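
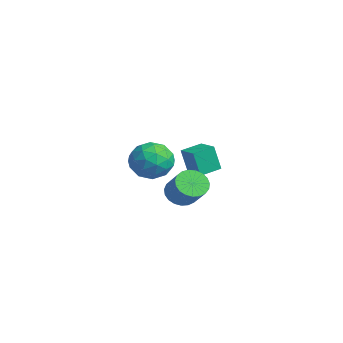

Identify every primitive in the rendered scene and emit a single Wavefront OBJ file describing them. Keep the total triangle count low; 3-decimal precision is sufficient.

v -3.62 1.141 -1.38
v -3.85 0.829 0.132
v -3.837 2.373 -1.158
v -4.067 2.061 0.353
v -2.373 1.319 -1.153
v -2.603 1.007 0.358
v -2.59 2.551 -0.932
v -2.82 2.239 0.58
v 2.433 -2.812 3.506
v 3.201 -2.354 2.756
v 2.879 -4.546 2.904
v 3.647 -4.088 2.154
v 3.853 -4.04 3.302
v 3.577 -2.969 3.674
v 2.503 -3.931 1.986
v 2.227 -2.86 2.358
v 3.244 -3.046 1.817
v 4.078 -3.113 2.63
v 2.002 -3.787 3.03
v 2.836 -3.854 3.843
v 2.778 -2.431 3.184
v 3.302 -4.469 2.476
v 3.423 -4.441 3.151
v 3.875 -4.172 2.71
v 2.999 -2.792 3.723
v 3.45 -2.523 3.282
v 3.834 -3.514 3.603
v 2.63 -4.377 2.378
v 3.081 -4.108 1.937
v 2.205 -2.728 2.95
v 2.657 -2.459 2.509
v 2.246 -3.386 2.057
v 3.254 -2.568 2.191
v 3.517 -3.587 1.837
v 2.844 -3.495 1.738
v 2.682 -2.865 1.957
v 3.745 -2.608 2.669
v 4.007 -3.627 2.315
v 4.128 -3.599 2.99
v 3.966 -2.969 3.208
v 3.77 -3.014 2.117
v 2.073 -3.273 3.345
v 2.335 -4.292 2.991
v 2.114 -3.931 2.452
v 1.952 -3.301 2.67
v 2.563 -3.313 3.823
v 2.826 -4.332 3.469
v 3.398 -4.035 3.703
v 3.236 -3.405 3.922
v 2.31 -3.886 3.543
v -1.303 -0.178 -1.635
v -0.698 -0.043 -2.302
v 0.527 0.053 -1.171
v -0.077 -0.082 -0.505
v -0.803 0.311 -2.218
v 0.422 0.407 -1.087
v -0.995 0.58 -2.034
v 0.231 0.676 -0.903
v -1.239 0.718 -1.78
v -0.014 0.814 -0.649
v -1.495 0.701 -1.502
v -0.27 0.797 -0.371
v -1.717 0.532 -1.246
v -0.492 0.629 -0.116
v -1.868 0.241 -1.058
v -0.643 0.337 0.072
v -1.921 -0.124 -0.97
v -0.696 -0.027 0.161
v -1.867 -0.497 -0.997
v -0.642 -0.401 0.134
v -1.715 -0.816 -1.134
v -0.49 -0.719 -0.003
v -1.492 -1.024 -1.358
v -0.267 -0.927 -0.227
v -1.237 -1.086 -1.63
v -0.011 -0.989 -0.499
v -0.992 -0.991 -1.903
v 0.233 -0.894 -0.772
v -0.801 -0.755 -2.129
v 0.424 -0.659 -0.998
v -0.697 -0.42 -2.27
v 0.528 -0.324 -1.14
f 2 4 1
f 5 2 1
f 1 4 3
f 3 5 1
f 2 8 4
f 6 2 5
f 6 8 2
f 4 8 3
f 7 5 3
f 3 8 7
f 7 6 5
f 8 6 7
f 9 46 25
f 46 20 49
f 25 49 14
f 46 49 25
f 9 25 21
f 25 14 26
f 21 26 10
f 25 26 21
f 9 21 30
f 21 10 31
f 30 31 16
f 21 31 30
f 9 30 42
f 30 16 45
f 42 45 19
f 30 45 42
f 9 42 46
f 42 19 50
f 46 50 20
f 42 50 46
f 10 26 37
f 26 14 40
f 37 40 18
f 26 40 37
f 14 49 27
f 49 20 48
f 27 48 13
f 49 48 27
f 20 50 47
f 50 19 43
f 47 43 11
f 50 43 47
f 19 45 44
f 45 16 32
f 44 32 15
f 45 32 44
f 16 31 36
f 31 10 33
f 36 33 17
f 31 33 36
f 12 38 24
f 38 18 39
f 24 39 13
f 38 39 24
f 12 24 22
f 24 13 23
f 22 23 11
f 24 23 22
f 12 22 29
f 22 11 28
f 29 28 15
f 22 28 29
f 12 29 34
f 29 15 35
f 34 35 17
f 29 35 34
f 12 34 38
f 34 17 41
f 38 41 18
f 34 41 38
f 13 39 27
f 39 18 40
f 27 40 14
f 39 40 27
f 11 23 47
f 23 13 48
f 47 48 20
f 23 48 47
f 15 28 44
f 28 11 43
f 44 43 19
f 28 43 44
f 17 35 36
f 35 15 32
f 36 32 16
f 35 32 36
f 18 41 37
f 41 17 33
f 37 33 10
f 41 33 37
f 52 51 55
f 52 55 53
f 53 55 56
f 53 56 54
f 55 51 57
f 55 57 56
f 56 57 58
f 56 58 54
f 57 51 59
f 57 59 58
f 58 59 60
f 58 60 54
f 59 51 61
f 59 61 60
f 60 61 62
f 60 62 54
f 61 51 63
f 61 63 62
f 62 63 64
f 62 64 54
f 63 51 65
f 63 65 64
f 64 65 66
f 64 66 54
f 65 51 67
f 65 67 66
f 66 67 68
f 66 68 54
f 67 51 69
f 67 69 68
f 68 69 70
f 68 70 54
f 69 51 71
f 69 71 70
f 70 71 72
f 70 72 54
f 71 51 73
f 71 73 72
f 72 73 74
f 72 74 54
f 73 51 75
f 73 75 74
f 74 75 76
f 74 76 54
f 75 51 77
f 75 77 76
f 76 77 78
f 76 78 54
f 77 51 79
f 77 79 78
f 78 79 80
f 78 80 54
f 79 51 81
f 79 81 80
f 80 81 82
f 80 82 54
f 81 51 52
f 81 52 82
f 82 52 53
f 82 53 54



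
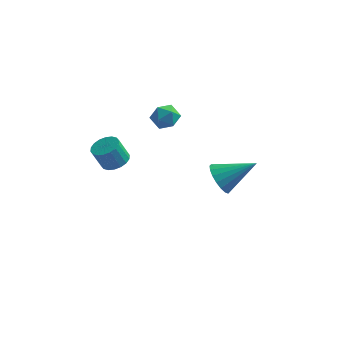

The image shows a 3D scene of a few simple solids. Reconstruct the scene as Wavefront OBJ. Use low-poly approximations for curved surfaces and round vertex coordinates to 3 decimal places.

v -0.997 1.809 0.196
v -0.701 2.242 -0.321
v 0.041 1.798 0.781
v 0.337 2.231 0.264
v -0.177 2.498 0.718
v -0.819 2.505 0.357
v 0.159 1.535 0.103
v -0.483 1.542 -0.258
v 0.013 2.073 -0.378
v -0.195 2.668 0.002
v -0.465 1.372 0.458
v -0.673 1.967 0.838
v 2.04 2.63 -4.079
v 2.43 2.892 -4.834
v 3.62 3.15 -3.081
v 2.245 3.22 -4.712
v 2.019 3.431 -4.465
v 1.798 3.484 -4.141
v 1.624 3.367 -3.805
v 1.532 3.104 -3.523
v 1.541 2.748 -3.351
v 1.649 2.367 -3.323
v 1.834 2.039 -3.445
v 2.06 1.828 -3.693
v 2.282 1.775 -4.017
v 2.456 1.892 -4.353
v 2.547 2.155 -4.635
v 2.538 2.511 -4.807
v -1.202 -2.999 0.924
v -0.812 -3.527 0.993
v -1.208 -3.689 1.985
v -1.598 -3.161 1.916
v -0.645 -3.308 1.096
v -1.041 -3.471 2.088
v -0.588 -3.028 1.165
v -0.984 -3.191 2.156
v -0.653 -2.743 1.186
v -1.049 -2.905 2.177
v -0.826 -2.508 1.155
v -1.222 -2.67 2.147
v -1.074 -2.37 1.079
v -1.47 -2.533 2.07
v -1.347 -2.357 0.972
v -1.744 -2.519 1.963
v -1.592 -2.471 0.855
v -1.988 -2.633 1.847
v -1.759 -2.689 0.752
v -2.155 -2.852 1.744
v -1.816 -2.969 0.684
v -2.212 -3.132 1.675
v -1.751 -3.255 0.663
v -2.147 -3.417 1.654
v -1.578 -3.49 0.693
v -1.974 -3.652 1.685
v -1.33 -3.627 0.77
v -1.726 -3.79 1.761
v -1.056 -3.641 0.877
v -1.453 -3.803 1.868
f 1 12 6
f 1 6 2
f 1 2 8
f 1 8 11
f 1 11 12
f 2 6 10
f 6 12 5
f 12 11 3
f 11 8 7
f 8 2 9
f 4 10 5
f 4 5 3
f 4 3 7
f 4 7 9
f 4 9 10
f 5 10 6
f 3 5 12
f 7 3 11
f 9 7 8
f 10 9 2
f 14 13 16
f 14 16 15
f 16 13 17
f 16 17 15
f 17 13 18
f 17 18 15
f 18 13 19
f 18 19 15
f 19 13 20
f 19 20 15
f 20 13 21
f 20 21 15
f 21 13 22
f 21 22 15
f 22 13 23
f 22 23 15
f 23 13 24
f 23 24 15
f 24 13 25
f 24 25 15
f 25 13 26
f 25 26 15
f 26 13 27
f 26 27 15
f 27 13 28
f 27 28 15
f 28 13 14
f 28 14 15
f 30 29 33
f 30 33 31
f 31 33 34
f 31 34 32
f 33 29 35
f 33 35 34
f 34 35 36
f 34 36 32
f 35 29 37
f 35 37 36
f 36 37 38
f 36 38 32
f 37 29 39
f 37 39 38
f 38 39 40
f 38 40 32
f 39 29 41
f 39 41 40
f 40 41 42
f 40 42 32
f 41 29 43
f 41 43 42
f 42 43 44
f 42 44 32
f 43 29 45
f 43 45 44
f 44 45 46
f 44 46 32
f 45 29 47
f 45 47 46
f 46 47 48
f 46 48 32
f 47 29 49
f 47 49 48
f 48 49 50
f 48 50 32
f 49 29 51
f 49 51 50
f 50 51 52
f 50 52 32
f 51 29 53
f 51 53 52
f 52 53 54
f 52 54 32
f 53 29 55
f 53 55 54
f 54 55 56
f 54 56 32
f 55 29 57
f 55 57 56
f 56 57 58
f 56 58 32
f 57 29 30
f 57 30 58
f 58 30 31
f 58 31 32



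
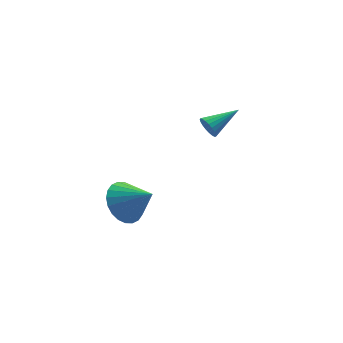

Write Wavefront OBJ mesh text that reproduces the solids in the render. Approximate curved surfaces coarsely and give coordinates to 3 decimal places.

v 2.347 0.142 0.525
v 2.551 -0.101 0.075
v 3.813 0.498 0.995
v 2.521 0.114 0.004
v 2.462 0.334 0.022
v 2.382 0.521 0.128
v 2.297 0.642 0.302
v 2.22 0.677 0.515
v 2.165 0.619 0.729
v 2.142 0.478 0.908
v 2.154 0.28 1.021
v 2.2 0.057 1.048
v 2.271 -0.151 0.984
v 2.355 -0.308 0.841
v 2.438 -0.388 0.643
v 2.505 -0.376 0.425
v 2.545 -0.274 0.224
v -2.052 -2.529 -0.807
v -1.504 -1.707 -0.599
v -1.188 -3.351 0.167
v -1.787 -1.681 -0.327
v -2.111 -1.785 -0.127
v -2.425 -2.002 -0.031
v -2.683 -2.299 -0.053
v -2.845 -2.631 -0.19
v -2.886 -2.948 -0.421
v -2.8 -3.201 -0.71
v -2.6 -3.352 -1.015
v -2.317 -3.377 -1.287
v -1.994 -3.273 -1.487
v -1.679 -3.057 -1.583
v -1.421 -2.759 -1.561
v -1.259 -2.427 -1.424
v -1.218 -2.11 -1.194
v -1.304 -1.857 -0.904
f 2 1 4
f 2 4 3
f 4 1 5
f 4 5 3
f 5 1 6
f 5 6 3
f 6 1 7
f 6 7 3
f 7 1 8
f 7 8 3
f 8 1 9
f 8 9 3
f 9 1 10
f 9 10 3
f 10 1 11
f 10 11 3
f 11 1 12
f 11 12 3
f 12 1 13
f 12 13 3
f 13 1 14
f 13 14 3
f 14 1 15
f 14 15 3
f 15 1 16
f 15 16 3
f 16 1 17
f 16 17 3
f 17 1 2
f 17 2 3
f 19 18 21
f 19 21 20
f 21 18 22
f 21 22 20
f 22 18 23
f 22 23 20
f 23 18 24
f 23 24 20
f 24 18 25
f 24 25 20
f 25 18 26
f 25 26 20
f 26 18 27
f 26 27 20
f 27 18 28
f 27 28 20
f 28 18 29
f 28 29 20
f 29 18 30
f 29 30 20
f 30 18 31
f 30 31 20
f 31 18 32
f 31 32 20
f 32 18 33
f 32 33 20
f 33 18 34
f 33 34 20
f 34 18 35
f 34 35 20
f 35 18 19
f 35 19 20



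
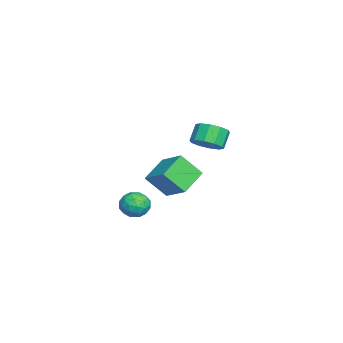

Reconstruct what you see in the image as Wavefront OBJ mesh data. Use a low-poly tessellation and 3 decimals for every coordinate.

v 0.121 -1.605 -2.223
v 0.209 -2.617 -1.079
v -1.095 -0.91 -1.515
v -1.007 -1.922 -0.371
v 1.147 -0.618 -1.429
v 1.235 -1.63 -0.285
v -0.069 0.077 -0.721
v 0.019 -0.935 0.423
v 2.633 -2.059 -1.377
v 3.4 -2.212 -1.478
v 2.36 -3.288 -1.582
v 3.127 -3.441 -1.683
v 2.855 -3.247 -0.969
v 3.023 -2.487 -0.842
v 2.737 -3.013 -2.218
v 2.905 -2.253 -2.091
v 3.464 -2.801 -1.998
v 3.537 -2.946 -1.226
v 2.223 -2.554 -1.834
v 2.296 -2.699 -1.062
v 3.04 -2.027 -1.409
v 2.72 -3.473 -1.651
v 2.56 -3.359 -1.231
v 3.011 -3.449 -1.291
v 2.819 -2.189 -1.036
v 3.27 -2.279 -1.095
v 2.95 -2.888 -0.796
v 2.49 -3.221 -1.965
v 2.941 -3.311 -2.024
v 2.749 -2.051 -1.769
v 3.2 -2.141 -1.829
v 2.81 -2.612 -2.264
v 3.529 -2.464 -1.774
v 3.368 -3.186 -1.895
v 3.139 -2.934 -2.209
v 3.238 -2.488 -2.135
v 3.572 -2.549 -1.321
v 3.411 -3.272 -1.442
v 3.251 -3.158 -1.022
v 3.35 -2.711 -0.947
v 3.609 -2.896 -1.626
v 2.349 -2.228 -1.618
v 2.188 -2.951 -1.739
v 2.41 -2.789 -2.113
v 2.509 -2.342 -2.038
v 2.392 -2.314 -1.165
v 2.231 -3.036 -1.286
v 2.522 -3.012 -0.925
v 2.621 -2.566 -0.851
v 2.151 -2.604 -1.434
v -2.958 0.013 -0.124
v -2.308 0.455 0.249
v -2.952 0.689 1.097
v -3.602 0.247 0.724
v -2.587 0.797 -0.057
v -3.231 1.031 0.79
v -3.007 0.84 -0.389
v -3.652 1.074 0.458
v -3.409 0.567 -0.62
v -4.054 0.801 0.227
v -3.638 0.082 -0.661
v -4.283 0.316 0.186
v -3.608 -0.429 -0.497
v -4.252 -0.195 0.351
v -3.329 -0.771 -0.19
v -3.973 -0.537 0.657
v -2.908 -0.814 0.142
v -3.553 -0.58 0.989
v -2.506 -0.541 0.373
v -3.151 -0.307 1.22
v -2.277 -0.056 0.414
v -2.922 0.178 1.261
f 2 4 1
f 5 2 1
f 1 4 3
f 3 5 1
f 2 8 4
f 6 2 5
f 6 8 2
f 4 8 3
f 7 5 3
f 3 8 7
f 7 6 5
f 8 6 7
f 9 46 25
f 46 20 49
f 25 49 14
f 46 49 25
f 9 25 21
f 25 14 26
f 21 26 10
f 25 26 21
f 9 21 30
f 21 10 31
f 30 31 16
f 21 31 30
f 9 30 42
f 30 16 45
f 42 45 19
f 30 45 42
f 9 42 46
f 42 19 50
f 46 50 20
f 42 50 46
f 10 26 37
f 26 14 40
f 37 40 18
f 26 40 37
f 14 49 27
f 49 20 48
f 27 48 13
f 49 48 27
f 20 50 47
f 50 19 43
f 47 43 11
f 50 43 47
f 19 45 44
f 45 16 32
f 44 32 15
f 45 32 44
f 16 31 36
f 31 10 33
f 36 33 17
f 31 33 36
f 12 38 24
f 38 18 39
f 24 39 13
f 38 39 24
f 12 24 22
f 24 13 23
f 22 23 11
f 24 23 22
f 12 22 29
f 22 11 28
f 29 28 15
f 22 28 29
f 12 29 34
f 29 15 35
f 34 35 17
f 29 35 34
f 12 34 38
f 34 17 41
f 38 41 18
f 34 41 38
f 13 39 27
f 39 18 40
f 27 40 14
f 39 40 27
f 11 23 47
f 23 13 48
f 47 48 20
f 23 48 47
f 15 28 44
f 28 11 43
f 44 43 19
f 28 43 44
f 17 35 36
f 35 15 32
f 36 32 16
f 35 32 36
f 18 41 37
f 41 17 33
f 37 33 10
f 41 33 37
f 52 51 55
f 52 55 53
f 53 55 56
f 53 56 54
f 55 51 57
f 55 57 56
f 56 57 58
f 56 58 54
f 57 51 59
f 57 59 58
f 58 59 60
f 58 60 54
f 59 51 61
f 59 61 60
f 60 61 62
f 60 62 54
f 61 51 63
f 61 63 62
f 62 63 64
f 62 64 54
f 63 51 65
f 63 65 64
f 64 65 66
f 64 66 54
f 65 51 67
f 65 67 66
f 66 67 68
f 66 68 54
f 67 51 69
f 67 69 68
f 68 69 70
f 68 70 54
f 69 51 71
f 69 71 70
f 70 71 72
f 70 72 54
f 71 51 52
f 71 52 72
f 72 52 53
f 72 53 54



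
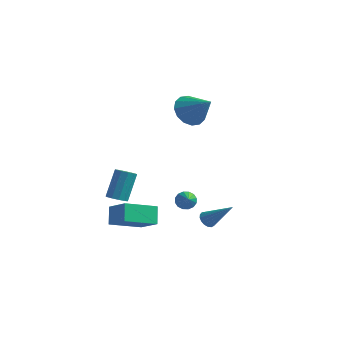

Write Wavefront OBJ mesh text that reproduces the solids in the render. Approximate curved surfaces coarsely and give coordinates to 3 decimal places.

v 2.508 -0.054 -4.305
v 2.88 -0.006 -4.707
v 3.952 0.054 -2.955
v 2.812 0.243 -4.654
v 2.674 0.424 -4.521
v 2.498 0.495 -4.338
v 2.325 0.441 -4.148
v 2.193 0.273 -3.994
v 2.133 0.03 -3.911
v 2.159 -0.232 -3.918
v 2.265 -0.453 -4.014
v 2.427 -0.582 -4.176
v 2.607 -0.591 -4.368
v 2.764 -0.477 -4.546
v 2.863 -0.265 -4.668
v -0.192 -4.073 -3.009
v -0.562 -3.388 -2.149
v -1.421 -3.623 -3.895
v -1.791 -2.939 -3.034
v 0.891 -2.561 -3.746
v 0.521 -1.877 -2.885
v -0.338 -2.112 -4.631
v -0.708 -1.427 -3.771
v -0.635 3.771 1.337
v 0.034 3.637 0.5
v 0.815 3.469 2.543
v 0.053 4.184 0.614
v -0.112 4.62 0.922
v -0.417 4.829 1.341
v -0.781 4.755 1.759
v -1.105 4.416 2.064
v -1.304 3.905 2.174
v -1.323 3.359 2.06
v -1.157 2.922 1.752
v -0.852 2.713 1.333
v -0.488 2.788 0.915
v -0.164 3.126 0.61
v 2.947 -3.235 -0.946
v 3.213 -3.438 -1.408
v 3.553 -4.065 -0.234
v 3.388 -3.223 -1.307
v 3.445 -3.012 -1.109
v 3.369 -2.86 -0.868
v 3.18 -2.809 -0.647
v 2.928 -2.872 -0.507
v 2.682 -3.032 -0.484
v 2.506 -3.247 -0.585
v 2.449 -3.458 -0.783
v 2.525 -3.61 -1.024
v 2.714 -3.661 -1.245
v 2.966 -3.598 -1.385
v -2.603 -0.821 -3.815
v -2.248 -0.392 -4.087
v -2.242 0.611 -2.497
v -2.597 0.181 -2.225
v -2.614 -0.297 -4.146
v -2.609 0.706 -2.555
v -2.977 -0.402 -4.078
v -2.971 0.6 -2.487
v -3.196 -0.667 -3.91
v -3.19 0.335 -2.319
v -3.189 -0.991 -3.706
v -3.183 0.011 -2.115
v -2.958 -1.251 -3.543
v -2.952 -0.248 -1.953
v -2.591 -1.346 -3.485
v -2.586 -0.343 -1.894
v -2.229 -1.24 -3.553
v -2.223 -0.238 -1.962
v -2.01 -0.975 -3.721
v -2.004 0.027 -2.13
v -2.017 -0.651 -3.925
v -2.011 0.351 -2.334
f 2 1 4
f 2 4 3
f 4 1 5
f 4 5 3
f 5 1 6
f 5 6 3
f 6 1 7
f 6 7 3
f 7 1 8
f 7 8 3
f 8 1 9
f 8 9 3
f 9 1 10
f 9 10 3
f 10 1 11
f 10 11 3
f 11 1 12
f 11 12 3
f 12 1 13
f 12 13 3
f 13 1 14
f 13 14 3
f 14 1 15
f 14 15 3
f 15 1 2
f 15 2 3
f 17 19 16
f 20 17 16
f 16 19 18
f 18 20 16
f 17 23 19
f 21 17 20
f 21 23 17
f 19 23 18
f 22 20 18
f 18 23 22
f 22 21 20
f 23 21 22
f 25 24 27
f 25 27 26
f 27 24 28
f 27 28 26
f 28 24 29
f 28 29 26
f 29 24 30
f 29 30 26
f 30 24 31
f 30 31 26
f 31 24 32
f 31 32 26
f 32 24 33
f 32 33 26
f 33 24 34
f 33 34 26
f 34 24 35
f 34 35 26
f 35 24 36
f 35 36 26
f 36 24 37
f 36 37 26
f 37 24 25
f 37 25 26
f 39 38 41
f 39 41 40
f 41 38 42
f 41 42 40
f 42 38 43
f 42 43 40
f 43 38 44
f 43 44 40
f 44 38 45
f 44 45 40
f 45 38 46
f 45 46 40
f 46 38 47
f 46 47 40
f 47 38 48
f 47 48 40
f 48 38 49
f 48 49 40
f 49 38 50
f 49 50 40
f 50 38 51
f 50 51 40
f 51 38 39
f 51 39 40
f 53 52 56
f 53 56 54
f 54 56 57
f 54 57 55
f 56 52 58
f 56 58 57
f 57 58 59
f 57 59 55
f 58 52 60
f 58 60 59
f 59 60 61
f 59 61 55
f 60 52 62
f 60 62 61
f 61 62 63
f 61 63 55
f 62 52 64
f 62 64 63
f 63 64 65
f 63 65 55
f 64 52 66
f 64 66 65
f 65 66 67
f 65 67 55
f 66 52 68
f 66 68 67
f 67 68 69
f 67 69 55
f 68 52 70
f 68 70 69
f 69 70 71
f 69 71 55
f 70 52 72
f 70 72 71
f 71 72 73
f 71 73 55
f 72 52 53
f 72 53 73
f 73 53 54
f 73 54 55



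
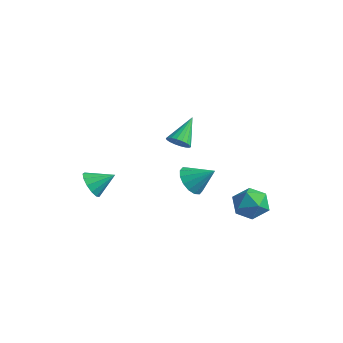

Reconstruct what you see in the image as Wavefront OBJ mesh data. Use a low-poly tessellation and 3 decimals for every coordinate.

v 1.486 3.141 -2.949
v 2.618 3.212 -2.899
v 1.622 1.948 -4.341
v 2.754 2.019 -4.291
v 2.18 1.515 -3.451
v 2.095 2.252 -2.591
v 2.145 2.908 -4.649
v 2.06 3.645 -3.789
v 3.025 3.068 -3.95
v 3.047 2.207 -3.21
v 1.193 2.953 -4.03
v 1.215 2.092 -3.29
v -2.713 -4.476 -1.08
v -2.322 -5.137 -0.629
v -1.907 -3.524 -0.38
v -2.047 -5.066 -1.042
v -1.983 -4.808 -1.467
v -2.151 -4.445 -1.769
v -2.497 -4.091 -1.852
v -2.912 -3.86 -1.69
v -3.263 -3.825 -1.334
v -3.439 -3.996 -0.897
v -3.385 -4.32 -0.518
v -3.117 -4.694 -0.317
v -2.721 -4.998 -0.359
v -1.734 1.959 -3.322
v -1.277 2.377 -4.133
v -0.626 2.661 -2.338
v -1.637 2.732 -3.981
v -2.023 2.88 -3.653
v -2.332 2.781 -3.236
v -2.48 2.462 -2.842
v -2.428 2.009 -2.577
v -2.19 1.542 -2.512
v -1.831 1.187 -2.664
v -1.445 1.039 -2.992
v -1.136 1.137 -3.409
v -0.988 1.456 -3.803
v -1.04 1.91 -4.068
v 1.449 -2.227 3.001
v 1.797 -1.796 2.59
v 1.091 -0.853 4.139
v 1.51 -1.78 2.48
v 1.212 -1.852 2.473
v 0.96 -1.998 2.571
v 0.806 -2.19 2.754
v 0.778 -2.389 2.986
v 0.884 -2.557 3.221
v 1.101 -2.658 3.413
v 1.387 -2.675 3.523
v 1.686 -2.603 3.529
v 1.937 -2.456 3.431
v 2.092 -2.265 3.248
v 2.119 -2.065 3.016
v 2.014 -1.898 2.781
f 1 12 6
f 1 6 2
f 1 2 8
f 1 8 11
f 1 11 12
f 2 6 10
f 6 12 5
f 12 11 3
f 11 8 7
f 8 2 9
f 4 10 5
f 4 5 3
f 4 3 7
f 4 7 9
f 4 9 10
f 5 10 6
f 3 5 12
f 7 3 11
f 9 7 8
f 10 9 2
f 14 13 16
f 14 16 15
f 16 13 17
f 16 17 15
f 17 13 18
f 17 18 15
f 18 13 19
f 18 19 15
f 19 13 20
f 19 20 15
f 20 13 21
f 20 21 15
f 21 13 22
f 21 22 15
f 22 13 23
f 22 23 15
f 23 13 24
f 23 24 15
f 24 13 25
f 24 25 15
f 25 13 14
f 25 14 15
f 27 26 29
f 27 29 28
f 29 26 30
f 29 30 28
f 30 26 31
f 30 31 28
f 31 26 32
f 31 32 28
f 32 26 33
f 32 33 28
f 33 26 34
f 33 34 28
f 34 26 35
f 34 35 28
f 35 26 36
f 35 36 28
f 36 26 37
f 36 37 28
f 37 26 38
f 37 38 28
f 38 26 39
f 38 39 28
f 39 26 27
f 39 27 28
f 41 40 43
f 41 43 42
f 43 40 44
f 43 44 42
f 44 40 45
f 44 45 42
f 45 40 46
f 45 46 42
f 46 40 47
f 46 47 42
f 47 40 48
f 47 48 42
f 48 40 49
f 48 49 42
f 49 40 50
f 49 50 42
f 50 40 51
f 50 51 42
f 51 40 52
f 51 52 42
f 52 40 53
f 52 53 42
f 53 40 54
f 53 54 42
f 54 40 55
f 54 55 42
f 55 40 41
f 55 41 42



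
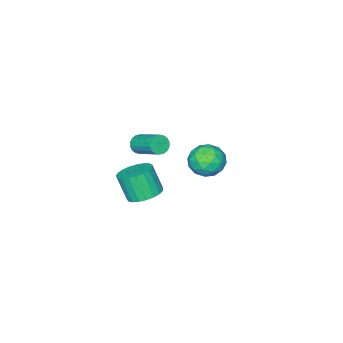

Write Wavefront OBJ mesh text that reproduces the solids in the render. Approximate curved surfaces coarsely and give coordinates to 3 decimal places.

v 0.873 0.571 0.013
v 1.535 0.459 0.124
v 1.668 2.236 1.138
v 1.007 2.349 1.027
v 1.535 0.609 -0.139
v 1.668 2.386 0.875
v 1.405 0.751 -0.371
v 1.538 2.528 0.642
v 1.169 0.858 -0.528
v 1.302 2.635 0.485
v 0.875 0.908 -0.577
v 1.008 2.685 0.436
v 0.58 0.892 -0.51
v 0.713 2.669 0.504
v 0.344 0.812 -0.339
v 0.477 2.589 0.675
v 0.212 0.684 -0.098
v 0.345 2.461 0.916
v 0.212 0.534 0.165
v 0.345 2.311 1.179
v 0.342 0.392 0.398
v 0.475 2.169 1.411
v 0.578 0.285 0.555
v 0.711 2.062 1.568
v 0.872 0.235 0.604
v 1.005 2.012 1.617
v 1.167 0.251 0.536
v 1.3 2.028 1.55
v 1.403 0.331 0.365
v 1.536 2.108 1.379
v -4.877 1.946 -3.349
v -3.946 2.552 -3.927
v -3.774 0.248 -3.353
v -2.843 0.854 -3.931
v -3.126 1.129 -2.743
v -3.808 2.178 -2.741
v -3.912 0.622 -4.539
v -4.594 1.671 -4.537
v -3.35 1.733 -4.662
v -2.865 2.046 -3.553
v -4.855 0.754 -3.727
v -4.37 1.067 -2.618
v -4.508 2.398 -3.638
v -3.212 0.402 -3.642
v -3.378 0.564 -2.944
v -2.831 0.919 -3.284
v -4.427 2.178 -2.941
v -3.88 2.534 -3.28
v -3.398 1.698 -2.584
v -3.84 0.266 -4
v -3.293 0.622 -4.339
v -4.889 1.881 -3.996
v -4.342 2.236 -4.336
v -4.322 1.102 -4.696
v -3.611 2.273 -4.41
v -2.963 1.275 -4.412
v -3.591 1.139 -4.769
v -3.992 1.755 -4.768
v -3.326 2.457 -3.757
v -2.677 1.459 -3.759
v -2.844 1.62 -3.061
v -3.244 2.237 -3.06
v -2.975 1.976 -4.19
v -5.043 1.341 -3.521
v -4.394 0.343 -3.523
v -4.476 0.563 -4.22
v -4.876 1.18 -4.219
v -4.757 1.525 -2.868
v -4.109 0.527 -2.87
v -3.728 1.045 -2.512
v -4.129 1.661 -2.511
v -4.745 0.824 -3.09
v 3.495 3.701 -1.146
v 4.131 4.499 -0.79
v 4.201 3.717 0.841
v 3.565 2.919 0.486
v 3.721 4.657 -0.697
v 3.791 3.875 0.934
v 3.272 4.65 -0.681
v 3.342 3.868 0.95
v 2.862 4.479 -0.745
v 2.932 3.697 0.886
v 2.561 4.173 -0.879
v 2.631 3.392 0.752
v 2.422 3.786 -1.059
v 2.492 3.004 0.572
v 2.468 3.384 -1.253
v 2.538 2.602 0.378
v 2.692 3.037 -1.429
v 2.762 2.255 0.202
v 3.055 2.804 -1.556
v 3.125 2.023 0.075
v 3.493 2.727 -1.612
v 3.563 1.945 0.019
v 3.933 2.818 -1.587
v 4.002 2.036 0.044
v 4.296 3.061 -1.486
v 4.366 2.28 0.145
v 4.521 3.416 -1.326
v 4.591 2.634 0.305
v 4.568 3.819 -1.135
v 4.638 3.037 0.496
v 4.43 4.202 -0.945
v 4.5 3.42 0.686
f 2 1 5
f 2 5 3
f 3 5 6
f 3 6 4
f 5 1 7
f 5 7 6
f 6 7 8
f 6 8 4
f 7 1 9
f 7 9 8
f 8 9 10
f 8 10 4
f 9 1 11
f 9 11 10
f 10 11 12
f 10 12 4
f 11 1 13
f 11 13 12
f 12 13 14
f 12 14 4
f 13 1 15
f 13 15 14
f 14 15 16
f 14 16 4
f 15 1 17
f 15 17 16
f 16 17 18
f 16 18 4
f 17 1 19
f 17 19 18
f 18 19 20
f 18 20 4
f 19 1 21
f 19 21 20
f 20 21 22
f 20 22 4
f 21 1 23
f 21 23 22
f 22 23 24
f 22 24 4
f 23 1 25
f 23 25 24
f 24 25 26
f 24 26 4
f 25 1 27
f 25 27 26
f 26 27 28
f 26 28 4
f 27 1 29
f 27 29 28
f 28 29 30
f 28 30 4
f 29 1 2
f 29 2 30
f 30 2 3
f 30 3 4
f 31 68 47
f 68 42 71
f 47 71 36
f 68 71 47
f 31 47 43
f 47 36 48
f 43 48 32
f 47 48 43
f 31 43 52
f 43 32 53
f 52 53 38
f 43 53 52
f 31 52 64
f 52 38 67
f 64 67 41
f 52 67 64
f 31 64 68
f 64 41 72
f 68 72 42
f 64 72 68
f 32 48 59
f 48 36 62
f 59 62 40
f 48 62 59
f 36 71 49
f 71 42 70
f 49 70 35
f 71 70 49
f 42 72 69
f 72 41 65
f 69 65 33
f 72 65 69
f 41 67 66
f 67 38 54
f 66 54 37
f 67 54 66
f 38 53 58
f 53 32 55
f 58 55 39
f 53 55 58
f 34 60 46
f 60 40 61
f 46 61 35
f 60 61 46
f 34 46 44
f 46 35 45
f 44 45 33
f 46 45 44
f 34 44 51
f 44 33 50
f 51 50 37
f 44 50 51
f 34 51 56
f 51 37 57
f 56 57 39
f 51 57 56
f 34 56 60
f 56 39 63
f 60 63 40
f 56 63 60
f 35 61 49
f 61 40 62
f 49 62 36
f 61 62 49
f 33 45 69
f 45 35 70
f 69 70 42
f 45 70 69
f 37 50 66
f 50 33 65
f 66 65 41
f 50 65 66
f 39 57 58
f 57 37 54
f 58 54 38
f 57 54 58
f 40 63 59
f 63 39 55
f 59 55 32
f 63 55 59
f 74 73 77
f 74 77 75
f 75 77 78
f 75 78 76
f 77 73 79
f 77 79 78
f 78 79 80
f 78 80 76
f 79 73 81
f 79 81 80
f 80 81 82
f 80 82 76
f 81 73 83
f 81 83 82
f 82 83 84
f 82 84 76
f 83 73 85
f 83 85 84
f 84 85 86
f 84 86 76
f 85 73 87
f 85 87 86
f 86 87 88
f 86 88 76
f 87 73 89
f 87 89 88
f 88 89 90
f 88 90 76
f 89 73 91
f 89 91 90
f 90 91 92
f 90 92 76
f 91 73 93
f 91 93 92
f 92 93 94
f 92 94 76
f 93 73 95
f 93 95 94
f 94 95 96
f 94 96 76
f 95 73 97
f 95 97 96
f 96 97 98
f 96 98 76
f 97 73 99
f 97 99 98
f 98 99 100
f 98 100 76
f 99 73 101
f 99 101 100
f 100 101 102
f 100 102 76
f 101 73 103
f 101 103 102
f 102 103 104
f 102 104 76
f 103 73 74
f 103 74 104
f 104 74 75
f 104 75 76



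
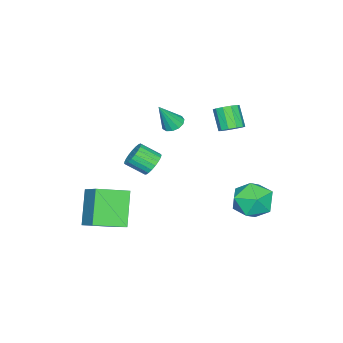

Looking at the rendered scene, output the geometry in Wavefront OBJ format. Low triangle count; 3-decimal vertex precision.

v 2.385 -1.847 -5.011
v 1.157 -2.431 -3.307
v 3.281 -0.592 -3.935
v 2.053 -1.176 -2.231
v 3.587 -3.084 -4.569
v 2.359 -3.668 -2.865
v 4.483 -1.829 -3.493
v 3.255 -2.413 -1.789
v -2.567 1.927 0.744
v -2.137 1.409 0.646
v -2.684 0.754 1.718
v -3.113 1.273 1.816
v -1.953 1.683 0.907
v -2.5 1.028 1.979
v -2.004 2.05 1.106
v -2.551 1.395 2.178
v -2.269 2.37 1.166
v -2.816 1.715 2.238
v -2.648 2.521 1.065
v -3.195 1.866 2.137
v -2.996 2.446 0.842
v -3.543 1.791 1.914
v -3.18 2.172 0.581
v -3.727 1.517 1.653
v -3.129 1.805 0.382
v -3.676 1.15 1.454
v -2.864 1.485 0.322
v -3.411 0.83 1.394
v -2.485 1.334 0.423
v -3.032 0.679 1.495
v -2.982 4.033 -4.297
v -1.877 4.565 -4.112
v -2.303 2.335 -3.468
v -1.198 2.867 -3.283
v -2.185 3.244 -2.632
v -2.605 4.293 -3.145
v -1.575 2.607 -4.435
v -1.995 3.656 -4.948
v -1.008 3.684 -4.197
v -1.384 4.078 -3.083
v -2.796 2.822 -4.497
v -3.172 3.216 -3.383
v -0.189 -0.066 1.837
v 0.223 -0.422 1.54
v 0.489 -0.474 3.263
v 0.366 -0.105 1.563
v 0.333 0.225 1.673
v 0.135 0.463 1.835
v -0.166 0.532 1.998
v -0.474 0.412 2.11
v -0.692 0.14 2.135
v -0.75 -0.198 2.066
v -0.629 -0.494 1.924
v -0.369 -0.654 1.755
v -0.051 -0.627 1.612
v -1.253 -1.901 -2.527
v -0.595 -1.911 -2.907
v -0.209 -2.889 -2.213
v -0.867 -2.879 -1.833
v -0.53 -1.715 -2.668
v -0.143 -2.693 -1.974
v -0.59 -1.552 -2.404
v -0.203 -2.529 -1.71
v -0.764 -1.448 -2.162
v -0.378 -2.426 -1.468
v -1.023 -1.423 -1.983
v -0.637 -2.401 -1.288
v -1.322 -1.481 -1.897
v -0.935 -2.459 -1.203
v -1.609 -1.611 -1.921
v -1.222 -2.589 -1.227
v -1.834 -1.792 -2.05
v -1.448 -2.77 -1.355
v -1.959 -1.991 -2.261
v -1.573 -2.969 -1.566
v -1.962 -2.175 -2.518
v -1.576 -3.153 -1.824
v -1.843 -2.311 -2.777
v -1.456 -3.289 -2.082
v -1.621 -2.377 -2.992
v -1.234 -3.354 -2.298
v -1.336 -2.36 -3.127
v -0.949 -3.338 -2.433
v -1.036 -2.264 -3.159
v -0.65 -3.242 -2.465
v -0.774 -2.105 -3.081
v -0.388 -3.083 -2.387
f 2 4 1
f 5 2 1
f 1 4 3
f 3 5 1
f 2 8 4
f 6 2 5
f 6 8 2
f 4 8 3
f 7 5 3
f 3 8 7
f 7 6 5
f 8 6 7
f 10 9 13
f 10 13 11
f 11 13 14
f 11 14 12
f 13 9 15
f 13 15 14
f 14 15 16
f 14 16 12
f 15 9 17
f 15 17 16
f 16 17 18
f 16 18 12
f 17 9 19
f 17 19 18
f 18 19 20
f 18 20 12
f 19 9 21
f 19 21 20
f 20 21 22
f 20 22 12
f 21 9 23
f 21 23 22
f 22 23 24
f 22 24 12
f 23 9 25
f 23 25 24
f 24 25 26
f 24 26 12
f 25 9 27
f 25 27 26
f 26 27 28
f 26 28 12
f 27 9 29
f 27 29 28
f 28 29 30
f 28 30 12
f 29 9 10
f 29 10 30
f 30 10 11
f 30 11 12
f 31 42 36
f 31 36 32
f 31 32 38
f 31 38 41
f 31 41 42
f 32 36 40
f 36 42 35
f 42 41 33
f 41 38 37
f 38 32 39
f 34 40 35
f 34 35 33
f 34 33 37
f 34 37 39
f 34 39 40
f 35 40 36
f 33 35 42
f 37 33 41
f 39 37 38
f 40 39 32
f 44 43 46
f 44 46 45
f 46 43 47
f 46 47 45
f 47 43 48
f 47 48 45
f 48 43 49
f 48 49 45
f 49 43 50
f 49 50 45
f 50 43 51
f 50 51 45
f 51 43 52
f 51 52 45
f 52 43 53
f 52 53 45
f 53 43 54
f 53 54 45
f 54 43 55
f 54 55 45
f 55 43 44
f 55 44 45
f 57 56 60
f 57 60 58
f 58 60 61
f 58 61 59
f 60 56 62
f 60 62 61
f 61 62 63
f 61 63 59
f 62 56 64
f 62 64 63
f 63 64 65
f 63 65 59
f 64 56 66
f 64 66 65
f 65 66 67
f 65 67 59
f 66 56 68
f 66 68 67
f 67 68 69
f 67 69 59
f 68 56 70
f 68 70 69
f 69 70 71
f 69 71 59
f 70 56 72
f 70 72 71
f 71 72 73
f 71 73 59
f 72 56 74
f 72 74 73
f 73 74 75
f 73 75 59
f 74 56 76
f 74 76 75
f 75 76 77
f 75 77 59
f 76 56 78
f 76 78 77
f 77 78 79
f 77 79 59
f 78 56 80
f 78 80 79
f 79 80 81
f 79 81 59
f 80 56 82
f 80 82 81
f 81 82 83
f 81 83 59
f 82 56 84
f 82 84 83
f 83 84 85
f 83 85 59
f 84 56 86
f 84 86 85
f 85 86 87
f 85 87 59
f 86 56 57
f 86 57 87
f 87 57 58
f 87 58 59



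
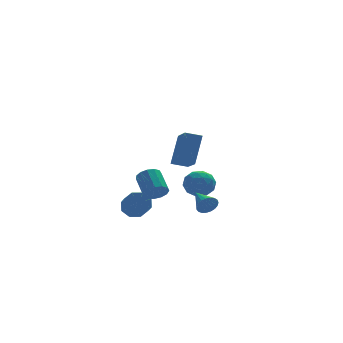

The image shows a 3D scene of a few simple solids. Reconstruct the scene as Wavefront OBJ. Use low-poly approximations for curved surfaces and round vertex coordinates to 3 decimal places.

v -2.138 -0.309 -3.262
v -1.363 -0.275 -3.029
v -1.527 -1.497 -2.305
v -2.302 -1.531 -2.538
v -1.743 0.012 -2.631
v -1.907 -1.211 -1.908
v -2.355 0.11 -2.603
v -2.519 -1.112 -1.88
v -2.839 -0.037 -2.961
v -3.003 -1.259 -2.237
v -2.913 -0.343 -3.495
v -3.077 -1.565 -2.771
v -2.533 -0.629 -3.892
v -2.697 -1.852 -3.169
v -1.921 -0.728 -3.92
v -2.085 -1.95 -3.197
v -1.437 -0.581 -3.563
v -1.601 -1.803 -2.839
v 3.29 4.832 -3.972
v 3.912 4.224 -3.419
v 2.048 3.736 -3.781
v 2.67 3.128 -3.228
v 2.358 4.032 -2.844
v 3.125 4.71 -2.962
v 2.835 3.25 -4.238
v 3.602 3.928 -4.356
v 3.63 3.247 -3.583
v 3.336 3.73 -2.722
v 2.624 4.23 -4.478
v 2.33 4.713 -3.617
v 3.71 4.624 -3.712
v 2.25 3.336 -3.488
v 2.067 3.867 -3.262
v 2.432 3.51 -2.937
v 3.248 4.91 -3.444
v 3.613 4.553 -3.119
v 2.7 4.44 -2.781
v 2.347 3.407 -4.081
v 2.712 3.05 -3.756
v 3.528 4.45 -4.263
v 3.893 4.093 -3.938
v 3.26 3.52 -4.419
v 3.91 3.693 -3.483
v 3.18 3.048 -3.371
v 3.277 3.12 -3.965
v 3.728 3.518 -4.034
v 3.737 3.977 -2.977
v 3.007 3.332 -2.865
v 2.824 3.864 -2.64
v 3.275 4.262 -2.709
v 3.571 3.402 -3.074
v 2.953 4.628 -4.335
v 2.223 3.983 -4.223
v 2.685 3.698 -4.491
v 3.136 4.096 -4.56
v 2.78 4.912 -3.829
v 2.05 4.267 -3.717
v 2.232 4.442 -3.166
v 2.683 4.84 -3.235
v 2.389 4.558 -4.126
v 1.356 -2.521 -2.751
v 1.638 -2.297 -3.316
v 1.124 -1.059 -2.289
v 1.37 -2.317 -3.389
v 1.099 -2.371 -3.352
v 0.873 -2.452 -3.21
v 0.731 -2.545 -2.99
v 0.696 -2.633 -2.728
v 0.776 -2.702 -2.47
v 0.956 -2.74 -2.26
v 1.205 -2.739 -2.136
v 1.481 -2.701 -2.118
v 1.735 -2.632 -2.209
v 1.923 -2.543 -2.394
v 2.014 -2.451 -2.641
v 1.99 -2.37 -2.907
v 1.858 -2.316 -3.146
v -0.877 -4.207 1.38
v -0.229 -3.471 3.135
v -0.685 -2.36 0.535
v -0.037 -1.624 2.29
v 0.037 -4.416 1.13
v 0.685 -3.68 2.885
v 0.229 -2.569 0.285
v 0.877 -1.833 2.04
v -1.747 -3.225 -1.206
v -1.529 -3.599 -0.631
v -1.596 -2.33 0.221
v -1.813 -1.955 -0.354
v -1.193 -3.46 -0.811
v -1.26 -2.191 0.041
v -1.033 -3.247 -1.117
v -1.099 -1.978 -0.265
v -1.099 -3.026 -1.451
v -1.166 -1.757 -0.598
v -1.371 -2.869 -1.707
v -1.438 -1.6 -0.855
v -1.762 -2.824 -1.804
v -1.829 -1.555 -0.952
v -2.149 -2.906 -1.711
v -2.216 -1.637 -0.859
v -2.407 -3.09 -1.458
v -2.474 -1.821 -0.606
v -2.456 -3.316 -1.125
v -2.523 -2.047 -0.273
v -2.28 -3.513 -0.818
v -2.346 -2.244 0.034
v -1.934 -3.619 -0.633
v -2.001 -2.35 0.219
f 2 1 5
f 2 5 3
f 3 5 6
f 3 6 4
f 5 1 7
f 5 7 6
f 6 7 8
f 6 8 4
f 7 1 9
f 7 9 8
f 8 9 10
f 8 10 4
f 9 1 11
f 9 11 10
f 10 11 12
f 10 12 4
f 11 1 13
f 11 13 12
f 12 13 14
f 12 14 4
f 13 1 15
f 13 15 14
f 14 15 16
f 14 16 4
f 15 1 17
f 15 17 16
f 16 17 18
f 16 18 4
f 17 1 2
f 17 2 18
f 18 2 3
f 18 3 4
f 19 56 35
f 56 30 59
f 35 59 24
f 56 59 35
f 19 35 31
f 35 24 36
f 31 36 20
f 35 36 31
f 19 31 40
f 31 20 41
f 40 41 26
f 31 41 40
f 19 40 52
f 40 26 55
f 52 55 29
f 40 55 52
f 19 52 56
f 52 29 60
f 56 60 30
f 52 60 56
f 20 36 47
f 36 24 50
f 47 50 28
f 36 50 47
f 24 59 37
f 59 30 58
f 37 58 23
f 59 58 37
f 30 60 57
f 60 29 53
f 57 53 21
f 60 53 57
f 29 55 54
f 55 26 42
f 54 42 25
f 55 42 54
f 26 41 46
f 41 20 43
f 46 43 27
f 41 43 46
f 22 48 34
f 48 28 49
f 34 49 23
f 48 49 34
f 22 34 32
f 34 23 33
f 32 33 21
f 34 33 32
f 22 32 39
f 32 21 38
f 39 38 25
f 32 38 39
f 22 39 44
f 39 25 45
f 44 45 27
f 39 45 44
f 22 44 48
f 44 27 51
f 48 51 28
f 44 51 48
f 23 49 37
f 49 28 50
f 37 50 24
f 49 50 37
f 21 33 57
f 33 23 58
f 57 58 30
f 33 58 57
f 25 38 54
f 38 21 53
f 54 53 29
f 38 53 54
f 27 45 46
f 45 25 42
f 46 42 26
f 45 42 46
f 28 51 47
f 51 27 43
f 47 43 20
f 51 43 47
f 62 61 64
f 62 64 63
f 64 61 65
f 64 65 63
f 65 61 66
f 65 66 63
f 66 61 67
f 66 67 63
f 67 61 68
f 67 68 63
f 68 61 69
f 68 69 63
f 69 61 70
f 69 70 63
f 70 61 71
f 70 71 63
f 71 61 72
f 71 72 63
f 72 61 73
f 72 73 63
f 73 61 74
f 73 74 63
f 74 61 75
f 74 75 63
f 75 61 76
f 75 76 63
f 76 61 77
f 76 77 63
f 77 61 62
f 77 62 63
f 79 81 78
f 82 79 78
f 78 81 80
f 80 82 78
f 79 85 81
f 83 79 82
f 83 85 79
f 81 85 80
f 84 82 80
f 80 85 84
f 84 83 82
f 85 83 84
f 87 86 90
f 87 90 88
f 88 90 91
f 88 91 89
f 90 86 92
f 90 92 91
f 91 92 93
f 91 93 89
f 92 86 94
f 92 94 93
f 93 94 95
f 93 95 89
f 94 86 96
f 94 96 95
f 95 96 97
f 95 97 89
f 96 86 98
f 96 98 97
f 97 98 99
f 97 99 89
f 98 86 100
f 98 100 99
f 99 100 101
f 99 101 89
f 100 86 102
f 100 102 101
f 101 102 103
f 101 103 89
f 102 86 104
f 102 104 103
f 103 104 105
f 103 105 89
f 104 86 106
f 104 106 105
f 105 106 107
f 105 107 89
f 106 86 108
f 106 108 107
f 107 108 109
f 107 109 89
f 108 86 87
f 108 87 109
f 109 87 88
f 109 88 89



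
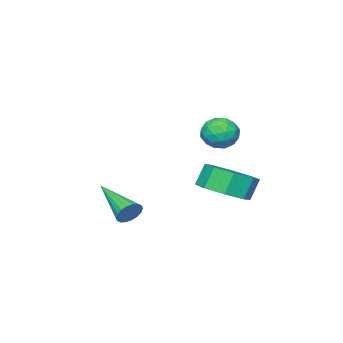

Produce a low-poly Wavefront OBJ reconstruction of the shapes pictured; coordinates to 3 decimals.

v -0.479 0.533 0.015
v 0.488 0.509 0.495
v 0.026 0.564 1.426
v -0.941 0.587 0.945
v 0.237 1.279 0.326
v -0.224 1.333 1.256
v -0.433 1.611 -0.026
v -0.894 1.666 0.905
v -1.131 1.311 -0.354
v -1.592 1.366 0.577
v -1.446 0.556 -0.466
v -1.908 0.611 0.465
v -1.196 -0.213 -0.296
v -1.657 -0.159 0.634
v -0.526 -0.546 0.055
v -0.987 -0.491 0.986
v 0.172 -0.246 0.383
v -0.289 -0.191 1.314
v -0.762 1.065 2.882
v -0.069 1.367 3.069
v -0.331 -0.087 3.151
v 0.362 0.215 3.338
v -0.257 0.352 3.789
v -0.523 1.064 3.623
v 0.123 0.216 2.597
v -0.143 0.928 2.431
v 0.478 0.843 2.892
v 0.242 0.927 3.629
v -0.642 0.353 2.591
v -0.878 0.437 3.328
v -0.453 1.317 2.952
v 0.053 -0.037 3.268
v -0.31 0.043 3.534
v 0.096 0.221 3.643
v -0.72 1.139 3.278
v -0.313 1.317 3.387
v -0.424 0.72 3.811
v -0.087 -0.037 2.833
v 0.32 0.141 2.942
v -0.496 1.059 2.577
v -0.09 1.237 2.686
v 0.024 0.56 2.409
v 0.275 1.187 2.958
v 0.528 0.509 3.116
v 0.388 0.51 2.681
v 0.232 0.928 2.583
v 0.137 1.236 3.391
v 0.39 0.559 3.549
v 0.026 0.639 3.815
v -0.13 1.058 3.717
v 0.458 0.928 3.287
v -0.79 0.721 2.671
v -0.537 0.044 2.829
v -0.27 0.222 2.503
v -0.426 0.641 2.405
v -0.928 0.771 3.104
v -0.675 0.093 3.262
v -0.632 0.352 3.637
v -0.788 0.77 3.539
v -0.858 0.352 2.933
v 1.172 -2.687 -1.51
v 1.456 -2.524 -1.019
v 0.848 -4.593 -0.69
v 1.207 -2.459 -0.967
v 0.951 -2.44 -1.022
v 0.739 -2.469 -1.174
v 0.612 -2.541 -1.392
v 0.597 -2.643 -1.634
v 0.695 -2.753 -1.851
v 0.887 -2.85 -2.001
v 1.136 -2.915 -2.053
v 1.392 -2.934 -1.998
v 1.605 -2.905 -1.846
v 1.731 -2.833 -1.628
v 1.747 -2.731 -1.386
v 1.649 -2.621 -1.169
f 2 1 5
f 2 5 3
f 3 5 6
f 3 6 4
f 5 1 7
f 5 7 6
f 6 7 8
f 6 8 4
f 7 1 9
f 7 9 8
f 8 9 10
f 8 10 4
f 9 1 11
f 9 11 10
f 10 11 12
f 10 12 4
f 11 1 13
f 11 13 12
f 12 13 14
f 12 14 4
f 13 1 15
f 13 15 14
f 14 15 16
f 14 16 4
f 15 1 17
f 15 17 16
f 16 17 18
f 16 18 4
f 17 1 2
f 17 2 18
f 18 2 3
f 18 3 4
f 19 56 35
f 56 30 59
f 35 59 24
f 56 59 35
f 19 35 31
f 35 24 36
f 31 36 20
f 35 36 31
f 19 31 40
f 31 20 41
f 40 41 26
f 31 41 40
f 19 40 52
f 40 26 55
f 52 55 29
f 40 55 52
f 19 52 56
f 52 29 60
f 56 60 30
f 52 60 56
f 20 36 47
f 36 24 50
f 47 50 28
f 36 50 47
f 24 59 37
f 59 30 58
f 37 58 23
f 59 58 37
f 30 60 57
f 60 29 53
f 57 53 21
f 60 53 57
f 29 55 54
f 55 26 42
f 54 42 25
f 55 42 54
f 26 41 46
f 41 20 43
f 46 43 27
f 41 43 46
f 22 48 34
f 48 28 49
f 34 49 23
f 48 49 34
f 22 34 32
f 34 23 33
f 32 33 21
f 34 33 32
f 22 32 39
f 32 21 38
f 39 38 25
f 32 38 39
f 22 39 44
f 39 25 45
f 44 45 27
f 39 45 44
f 22 44 48
f 44 27 51
f 48 51 28
f 44 51 48
f 23 49 37
f 49 28 50
f 37 50 24
f 49 50 37
f 21 33 57
f 33 23 58
f 57 58 30
f 33 58 57
f 25 38 54
f 38 21 53
f 54 53 29
f 38 53 54
f 27 45 46
f 45 25 42
f 46 42 26
f 45 42 46
f 28 51 47
f 51 27 43
f 47 43 20
f 51 43 47
f 62 61 64
f 62 64 63
f 64 61 65
f 64 65 63
f 65 61 66
f 65 66 63
f 66 61 67
f 66 67 63
f 67 61 68
f 67 68 63
f 68 61 69
f 68 69 63
f 69 61 70
f 69 70 63
f 70 61 71
f 70 71 63
f 71 61 72
f 71 72 63
f 72 61 73
f 72 73 63
f 73 61 74
f 73 74 63
f 74 61 75
f 74 75 63
f 75 61 76
f 75 76 63
f 76 61 62
f 76 62 63



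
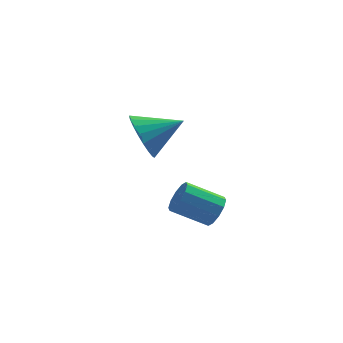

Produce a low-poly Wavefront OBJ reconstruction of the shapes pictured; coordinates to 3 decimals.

v -0.039 0.427 3.211
v 0.379 -0.114 2.362
v 1.519 0.533 3.909
v 0.412 0.317 2.224
v 0.366 0.767 2.257
v 0.251 1.158 2.455
v 0.085 1.422 2.784
v -0.102 1.515 3.186
v -0.278 1.419 3.593
v -0.412 1.152 3.933
v -0.482 0.76 4.149
v -0.476 0.31 4.202
v -0.393 -0.12 4.084
v -0.25 -0.455 3.815
v -0.07 -0.638 3.441
v 0.116 -0.636 3.028
v 0.275 -0.451 2.646
v 2.269 -3.863 1.719
v 2.588 -3.503 2.213
v 1.25 -3.337 2.956
v 0.931 -3.697 2.461
v 2.457 -3.228 1.914
v 1.118 -3.062 2.657
v 2.253 -3.196 1.541
v 0.915 -3.031 2.284
v 2.056 -3.419 1.235
v 0.717 -3.253 1.978
v 1.94 -3.811 1.114
v 0.602 -3.645 1.857
v 1.95 -4.223 1.224
v 0.612 -4.057 1.967
v 2.082 -4.498 1.523
v 0.743 -4.332 2.266
v 2.285 -4.529 1.896
v 0.947 -4.364 2.639
v 2.483 -4.307 2.202
v 1.144 -4.141 2.945
v 2.598 -3.915 2.323
v 1.26 -3.749 3.066
f 2 1 4
f 2 4 3
f 4 1 5
f 4 5 3
f 5 1 6
f 5 6 3
f 6 1 7
f 6 7 3
f 7 1 8
f 7 8 3
f 8 1 9
f 8 9 3
f 9 1 10
f 9 10 3
f 10 1 11
f 10 11 3
f 11 1 12
f 11 12 3
f 12 1 13
f 12 13 3
f 13 1 14
f 13 14 3
f 14 1 15
f 14 15 3
f 15 1 16
f 15 16 3
f 16 1 17
f 16 17 3
f 17 1 2
f 17 2 3
f 19 18 22
f 19 22 20
f 20 22 23
f 20 23 21
f 22 18 24
f 22 24 23
f 23 24 25
f 23 25 21
f 24 18 26
f 24 26 25
f 25 26 27
f 25 27 21
f 26 18 28
f 26 28 27
f 27 28 29
f 27 29 21
f 28 18 30
f 28 30 29
f 29 30 31
f 29 31 21
f 30 18 32
f 30 32 31
f 31 32 33
f 31 33 21
f 32 18 34
f 32 34 33
f 33 34 35
f 33 35 21
f 34 18 36
f 34 36 35
f 35 36 37
f 35 37 21
f 36 18 38
f 36 38 37
f 37 38 39
f 37 39 21
f 38 18 19
f 38 19 39
f 39 19 20
f 39 20 21



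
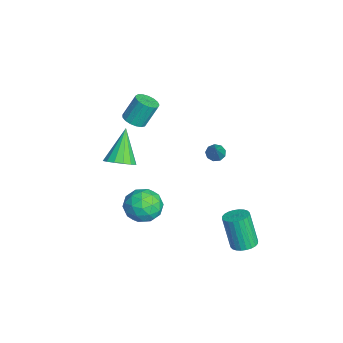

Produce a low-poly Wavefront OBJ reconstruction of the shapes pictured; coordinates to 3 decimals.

v -2.837 -2.905 1.697
v -2.425 -3.418 2.014
v -2.591 -2.667 3.441
v -3.003 -2.155 3.123
v -2.195 -3.175 1.914
v -2.36 -2.425 3.34
v -2.111 -2.871 1.764
v -2.277 -2.121 3.19
v -2.194 -2.575 1.598
v -2.359 -1.825 3.024
v -2.424 -2.354 1.455
v -2.59 -1.604 2.881
v -2.749 -2.26 1.368
v -2.914 -1.509 2.794
v -3.094 -2.313 1.356
v -3.259 -1.563 2.782
v -3.38 -2.502 1.422
v -3.546 -1.752 2.848
v -3.542 -2.784 1.551
v -3.708 -2.033 2.977
v -3.542 -3.093 1.714
v -3.708 -2.342 3.14
v -3.381 -3.359 1.873
v -3.547 -2.609 3.299
v -3.096 -3.521 1.991
v -3.261 -2.771 3.417
v -2.751 -3.543 2.042
v -2.916 -2.792 3.468
v 3.229 -2.031 -0.632
v 4.259 -2.478 -0.569
v 2.541 -3.502 0.189
v 3.571 -3.949 0.252
v 3.309 -3.049 0.875
v 3.735 -2.14 0.367
v 3.065 -3.84 -0.747
v 3.491 -2.931 -1.255
v 4.158 -3.596 -0.64
v 4.309 -3.107 0.362
v 2.491 -2.873 -0.742
v 2.642 -2.384 0.26
v 3.804 -2.125 -0.673
v 2.996 -3.855 0.293
v 2.842 -3.326 0.659
v 3.447 -3.589 0.696
v 3.496 -1.926 -0.123
v 4.102 -2.189 -0.086
v 3.543 -2.525 0.763
v 2.698 -3.791 -0.294
v 3.304 -4.054 -0.257
v 3.353 -2.391 -1.076
v 3.958 -2.654 -1.039
v 3.257 -3.455 -1.143
v 4.351 -3.045 -0.677
v 3.947 -3.91 -0.195
v 3.649 -3.846 -0.782
v 3.899 -3.311 -1.08
v 4.44 -2.758 -0.089
v 4.035 -3.623 0.394
v 3.881 -3.094 0.76
v 4.131 -2.559 0.462
v 4.38 -3.415 -0.13
v 2.765 -2.357 -0.774
v 2.36 -3.222 -0.291
v 2.669 -3.421 -0.842
v 2.919 -2.886 -1.14
v 2.853 -2.07 -0.185
v 2.449 -2.935 0.297
v 2.901 -2.669 0.7
v 3.151 -2.134 0.402
v 2.42 -2.565 -0.25
v 3.282 2.418 -4.141
v 4.017 2.438 -3.946
v 3.492 2.022 -1.924
v 2.758 2.002 -2.119
v 3.939 2.722 -3.908
v 3.414 2.305 -1.886
v 3.761 2.959 -3.905
v 3.237 2.543 -1.883
v 3.511 3.114 -3.938
v 2.986 2.698 -1.916
v 3.225 3.163 -4.002
v 2.701 2.747 -1.98
v 2.949 3.099 -4.087
v 2.424 2.682 -2.065
v 2.723 2.931 -4.18
v 2.198 2.515 -2.159
v 2.582 2.685 -4.268
v 2.057 2.269 -2.246
v 2.548 2.398 -4.336
v 2.023 1.982 -2.314
v 2.626 2.115 -4.374
v 2.101 1.698 -2.352
v 2.803 1.877 -4.377
v 2.279 1.461 -2.355
v 3.054 1.722 -4.344
v 2.529 1.306 -2.322
v 3.339 1.673 -4.28
v 2.815 1.257 -2.258
v 3.616 1.738 -4.195
v 3.091 1.321 -2.173
v 3.842 1.905 -4.101
v 3.317 1.489 -2.08
v 3.983 2.151 -4.014
v 3.458 1.735 -1.992
v -4.162 1.787 -2.671
v -3.737 2.003 -3.019
v -2.818 1.593 -1.149
v -3.919 2.303 -2.82
v -4.214 2.363 -2.552
v -4.485 2.153 -2.339
v -4.605 1.772 -2.281
v -4.518 1.398 -2.406
v -4.265 1.206 -2.655
v -3.963 1.286 -2.911
v -3.755 1.601 -3.055
v 2.067 -4.078 2.298
v 2.69 -4.397 2.864
v 0.753 -3.622 4.002
v 2.789 -3.944 2.819
v 2.694 -3.526 2.634
v 2.432 -3.257 2.359
v 2.071 -3.208 2.068
v 1.71 -3.391 1.839
v 1.444 -3.759 1.732
v 1.346 -4.212 1.777
v 1.441 -4.629 1.962
v 1.703 -4.899 2.236
v 2.064 -4.948 2.528
v 2.425 -4.764 2.757
f 2 1 5
f 2 5 3
f 3 5 6
f 3 6 4
f 5 1 7
f 5 7 6
f 6 7 8
f 6 8 4
f 7 1 9
f 7 9 8
f 8 9 10
f 8 10 4
f 9 1 11
f 9 11 10
f 10 11 12
f 10 12 4
f 11 1 13
f 11 13 12
f 12 13 14
f 12 14 4
f 13 1 15
f 13 15 14
f 14 15 16
f 14 16 4
f 15 1 17
f 15 17 16
f 16 17 18
f 16 18 4
f 17 1 19
f 17 19 18
f 18 19 20
f 18 20 4
f 19 1 21
f 19 21 20
f 20 21 22
f 20 22 4
f 21 1 23
f 21 23 22
f 22 23 24
f 22 24 4
f 23 1 25
f 23 25 24
f 24 25 26
f 24 26 4
f 25 1 27
f 25 27 26
f 26 27 28
f 26 28 4
f 27 1 2
f 27 2 28
f 28 2 3
f 28 3 4
f 29 66 45
f 66 40 69
f 45 69 34
f 66 69 45
f 29 45 41
f 45 34 46
f 41 46 30
f 45 46 41
f 29 41 50
f 41 30 51
f 50 51 36
f 41 51 50
f 29 50 62
f 50 36 65
f 62 65 39
f 50 65 62
f 29 62 66
f 62 39 70
f 66 70 40
f 62 70 66
f 30 46 57
f 46 34 60
f 57 60 38
f 46 60 57
f 34 69 47
f 69 40 68
f 47 68 33
f 69 68 47
f 40 70 67
f 70 39 63
f 67 63 31
f 70 63 67
f 39 65 64
f 65 36 52
f 64 52 35
f 65 52 64
f 36 51 56
f 51 30 53
f 56 53 37
f 51 53 56
f 32 58 44
f 58 38 59
f 44 59 33
f 58 59 44
f 32 44 42
f 44 33 43
f 42 43 31
f 44 43 42
f 32 42 49
f 42 31 48
f 49 48 35
f 42 48 49
f 32 49 54
f 49 35 55
f 54 55 37
f 49 55 54
f 32 54 58
f 54 37 61
f 58 61 38
f 54 61 58
f 33 59 47
f 59 38 60
f 47 60 34
f 59 60 47
f 31 43 67
f 43 33 68
f 67 68 40
f 43 68 67
f 35 48 64
f 48 31 63
f 64 63 39
f 48 63 64
f 37 55 56
f 55 35 52
f 56 52 36
f 55 52 56
f 38 61 57
f 61 37 53
f 57 53 30
f 61 53 57
f 72 71 75
f 72 75 73
f 73 75 76
f 73 76 74
f 75 71 77
f 75 77 76
f 76 77 78
f 76 78 74
f 77 71 79
f 77 79 78
f 78 79 80
f 78 80 74
f 79 71 81
f 79 81 80
f 80 81 82
f 80 82 74
f 81 71 83
f 81 83 82
f 82 83 84
f 82 84 74
f 83 71 85
f 83 85 84
f 84 85 86
f 84 86 74
f 85 71 87
f 85 87 86
f 86 87 88
f 86 88 74
f 87 71 89
f 87 89 88
f 88 89 90
f 88 90 74
f 89 71 91
f 89 91 90
f 90 91 92
f 90 92 74
f 91 71 93
f 91 93 92
f 92 93 94
f 92 94 74
f 93 71 95
f 93 95 94
f 94 95 96
f 94 96 74
f 95 71 97
f 95 97 96
f 96 97 98
f 96 98 74
f 97 71 99
f 97 99 98
f 98 99 100
f 98 100 74
f 99 71 101
f 99 101 100
f 100 101 102
f 100 102 74
f 101 71 103
f 101 103 102
f 102 103 104
f 102 104 74
f 103 71 72
f 103 72 104
f 104 72 73
f 104 73 74
f 106 105 108
f 106 108 107
f 108 105 109
f 108 109 107
f 109 105 110
f 109 110 107
f 110 105 111
f 110 111 107
f 111 105 112
f 111 112 107
f 112 105 113
f 112 113 107
f 113 105 114
f 113 114 107
f 114 105 115
f 114 115 107
f 115 105 106
f 115 106 107
f 117 116 119
f 117 119 118
f 119 116 120
f 119 120 118
f 120 116 121
f 120 121 118
f 121 116 122
f 121 122 118
f 122 116 123
f 122 123 118
f 123 116 124
f 123 124 118
f 124 116 125
f 124 125 118
f 125 116 126
f 125 126 118
f 126 116 127
f 126 127 118
f 127 116 128
f 127 128 118
f 128 116 129
f 128 129 118
f 129 116 117
f 129 117 118



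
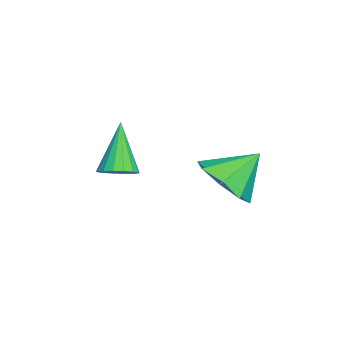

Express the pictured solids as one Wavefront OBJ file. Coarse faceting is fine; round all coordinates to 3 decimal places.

v 3.494 -0.851 -3.199
v 3.926 -1.423 -2.474
v 3.126 0.111 -2.221
v 4.426 -0.912 -2.789
v 4.379 -0.365 -3.344
v 3.814 -0.103 -3.814
v 3.061 -0.279 -3.924
v 2.562 -0.79 -3.609
v 2.608 -1.337 -3.054
v 3.174 -1.599 -2.583
v 2.218 -3.911 -3.604
v 2.658 -4.257 -3.337
v 1.262 -3.929 -2.056
v 2.743 -3.979 -3.281
v 2.708 -3.684 -3.299
v 2.561 -3.442 -3.387
v 2.335 -3.308 -3.525
v 2.083 -3.311 -3.681
v 1.861 -3.452 -3.819
v 1.722 -3.698 -3.908
v 1.696 -3.993 -3.928
v 1.789 -4.27 -3.873
v 1.981 -4.464 -3.757
v 2.228 -4.531 -3.605
v 2.472 -4.457 -3.454
f 2 1 4
f 2 4 3
f 4 1 5
f 4 5 3
f 5 1 6
f 5 6 3
f 6 1 7
f 6 7 3
f 7 1 8
f 7 8 3
f 8 1 9
f 8 9 3
f 9 1 10
f 9 10 3
f 10 1 2
f 10 2 3
f 12 11 14
f 12 14 13
f 14 11 15
f 14 15 13
f 15 11 16
f 15 16 13
f 16 11 17
f 16 17 13
f 17 11 18
f 17 18 13
f 18 11 19
f 18 19 13
f 19 11 20
f 19 20 13
f 20 11 21
f 20 21 13
f 21 11 22
f 21 22 13
f 22 11 23
f 22 23 13
f 23 11 24
f 23 24 13
f 24 11 25
f 24 25 13
f 25 11 12
f 25 12 13



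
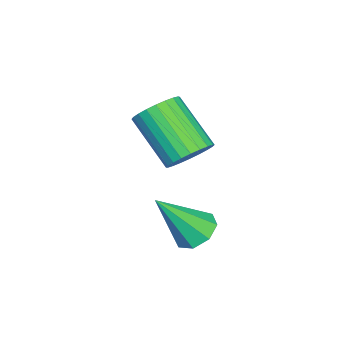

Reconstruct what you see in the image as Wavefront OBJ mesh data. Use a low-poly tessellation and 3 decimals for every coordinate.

v 1.205 2.703 -3.451
v 1.972 2.84 -3.672
v 1.895 1.617 -1.729
v 1.749 3.285 -3.302
v 1.207 3.389 -3.02
v 0.664 3.091 -2.99
v 0.438 2.566 -3.23
v 0.661 2.121 -3.6
v 1.203 2.018 -3.883
v 1.746 2.316 -3.912
v 0.218 2.254 -0.763
v 0.827 2.434 -0.183
v -0.069 1.067 1.183
v -0.678 0.886 0.603
v 0.594 2.663 -0.107
v -0.302 1.296 1.259
v 0.303 2.83 -0.13
v -0.592 1.462 1.236
v 0 2.909 -0.25
v -0.896 1.541 1.116
v -0.27 2.888 -0.448
v -1.166 1.521 0.918
v -0.466 2.771 -0.694
v -1.362 1.403 0.672
v -0.558 2.575 -0.95
v -1.453 1.207 0.416
v -0.531 2.33 -1.178
v -1.427 0.962 0.188
v -0.391 2.073 -1.343
v -1.287 0.706 0.023
v -0.158 1.844 -1.419
v -1.054 0.477 -0.053
v 0.132 1.678 -1.396
v -0.763 0.31 -0.03
v 0.436 1.599 -1.276
v -0.46 0.231 0.09
v 0.706 1.619 -1.078
v -0.19 0.252 0.288
v 0.902 1.737 -0.832
v 0.006 0.369 0.534
v 0.993 1.933 -0.576
v 0.098 0.565 0.79
v 0.967 2.178 -0.348
v 0.071 0.81 1.018
f 2 1 4
f 2 4 3
f 4 1 5
f 4 5 3
f 5 1 6
f 5 6 3
f 6 1 7
f 6 7 3
f 7 1 8
f 7 8 3
f 8 1 9
f 8 9 3
f 9 1 10
f 9 10 3
f 10 1 2
f 10 2 3
f 12 11 15
f 12 15 13
f 13 15 16
f 13 16 14
f 15 11 17
f 15 17 16
f 16 17 18
f 16 18 14
f 17 11 19
f 17 19 18
f 18 19 20
f 18 20 14
f 19 11 21
f 19 21 20
f 20 21 22
f 20 22 14
f 21 11 23
f 21 23 22
f 22 23 24
f 22 24 14
f 23 11 25
f 23 25 24
f 24 25 26
f 24 26 14
f 25 11 27
f 25 27 26
f 26 27 28
f 26 28 14
f 27 11 29
f 27 29 28
f 28 29 30
f 28 30 14
f 29 11 31
f 29 31 30
f 30 31 32
f 30 32 14
f 31 11 33
f 31 33 32
f 32 33 34
f 32 34 14
f 33 11 35
f 33 35 34
f 34 35 36
f 34 36 14
f 35 11 37
f 35 37 36
f 36 37 38
f 36 38 14
f 37 11 39
f 37 39 38
f 38 39 40
f 38 40 14
f 39 11 41
f 39 41 40
f 40 41 42
f 40 42 14
f 41 11 43
f 41 43 42
f 42 43 44
f 42 44 14
f 43 11 12
f 43 12 44
f 44 12 13
f 44 13 14



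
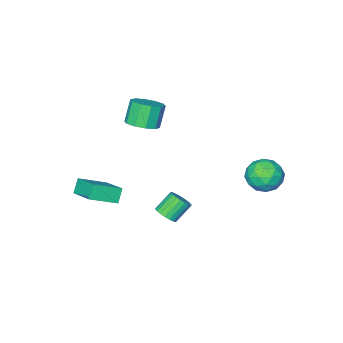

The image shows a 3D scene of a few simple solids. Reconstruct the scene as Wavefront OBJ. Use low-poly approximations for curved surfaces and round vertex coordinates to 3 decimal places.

v 2.061 0.132 -2.506
v 2.442 -0.221 -2.084
v 1.52 -0.126 -1.172
v 1.139 0.228 -1.594
v 2.523 0.04 -2.029
v 1.601 0.135 -1.118
v 2.523 0.317 -2.058
v 1.602 0.412 -1.146
v 2.444 0.562 -2.163
v 1.522 0.657 -1.252
v 2.299 0.733 -2.328
v 1.377 0.828 -1.417
v 2.112 0.8 -2.524
v 1.19 0.895 -1.612
v 1.916 0.752 -2.717
v 0.995 0.847 -1.805
v 1.746 0.596 -2.873
v 0.824 0.691 -1.961
v 1.63 0.361 -2.965
v 0.708 0.456 -2.054
v 1.588 0.085 -2.979
v 0.667 0.181 -2.067
v 1.629 -0.182 -2.91
v 0.707 -0.086 -1.998
v 1.744 -0.394 -2.772
v 0.822 -0.299 -1.86
v 1.913 -0.516 -2.587
v 0.992 -0.421 -1.676
v 2.109 -0.526 -2.389
v 1.187 -0.43 -1.477
v 2.296 -0.421 -2.211
v 1.374 -0.326 -1.299
v 3.187 -3.81 -3.006
v 2.71 -4.069 -2.226
v 3.446 -2.057 -2.266
v 2.969 -2.316 -1.486
v 4.631 -4.324 -2.294
v 4.154 -4.583 -1.514
v 4.89 -2.571 -1.554
v 4.413 -2.83 -0.774
v -2.855 3.457 -0.24
v -2.142 3.01 -0.922
v -2.678 2.09 0.842
v -1.965 1.643 0.16
v -1.702 2.539 0.708
v -1.811 3.384 0.039
v -3.009 1.716 -0.119
v -3.118 2.561 -0.788
v -2.237 1.934 -0.847
v -1.429 2.443 -0.336
v -3.391 2.657 0.256
v -2.583 3.166 0.767
v -2.514 3.354 -0.676
v -2.306 1.746 0.596
v -2.151 2.273 0.918
v -1.732 2.01 0.517
v -2.32 3.574 -0.111
v -1.901 3.311 -0.512
v -1.642 3.034 0.446
v -2.919 1.789 0.432
v -2.5 1.526 0.031
v -3.088 3.09 -0.597
v -2.669 2.827 -0.998
v -3.178 2.066 -0.526
v -2.151 2.458 -1.033
v -2.047 1.655 -0.397
v -2.66 1.698 -0.561
v -2.725 2.194 -0.954
v -1.676 2.758 -0.732
v -1.572 1.954 -0.097
v -1.417 2.481 0.225
v -1.482 2.977 -0.167
v -1.732 2.125 -0.688
v -3.248 3.146 0.017
v -3.144 2.342 0.652
v -3.338 2.123 0.087
v -3.403 2.619 -0.305
v -2.773 3.445 0.317
v -2.669 2.642 0.953
v -2.095 2.906 0.874
v -2.16 3.402 0.481
v -3.088 2.975 0.608
v 0.566 -3.79 1.565
v 1.187 -4.48 1.709
v 0.596 -4.741 3.018
v -0.026 -4.05 2.875
v 1.417 -3.987 1.911
v 0.826 -4.247 3.22
v 1.322 -3.418 1.981
v 0.731 -3.679 3.29
v 0.938 -2.991 1.893
v 0.347 -3.252 3.202
v 0.412 -2.869 1.679
v -0.18 -3.13 2.988
v -0.056 -3.099 1.422
v -0.647 -3.36 2.731
v -0.286 -3.593 1.22
v -0.877 -3.853 2.529
v -0.191 -4.161 1.15
v -0.782 -4.422 2.459
v 0.193 -4.588 1.238
v -0.398 -4.849 2.547
v 0.72 -4.71 1.452
v 0.128 -4.971 2.761
f 2 1 5
f 2 5 3
f 3 5 6
f 3 6 4
f 5 1 7
f 5 7 6
f 6 7 8
f 6 8 4
f 7 1 9
f 7 9 8
f 8 9 10
f 8 10 4
f 9 1 11
f 9 11 10
f 10 11 12
f 10 12 4
f 11 1 13
f 11 13 12
f 12 13 14
f 12 14 4
f 13 1 15
f 13 15 14
f 14 15 16
f 14 16 4
f 15 1 17
f 15 17 16
f 16 17 18
f 16 18 4
f 17 1 19
f 17 19 18
f 18 19 20
f 18 20 4
f 19 1 21
f 19 21 20
f 20 21 22
f 20 22 4
f 21 1 23
f 21 23 22
f 22 23 24
f 22 24 4
f 23 1 25
f 23 25 24
f 24 25 26
f 24 26 4
f 25 1 27
f 25 27 26
f 26 27 28
f 26 28 4
f 27 1 29
f 27 29 28
f 28 29 30
f 28 30 4
f 29 1 31
f 29 31 30
f 30 31 32
f 30 32 4
f 31 1 2
f 31 2 32
f 32 2 3
f 32 3 4
f 34 36 33
f 37 34 33
f 33 36 35
f 35 37 33
f 34 40 36
f 38 34 37
f 38 40 34
f 36 40 35
f 39 37 35
f 35 40 39
f 39 38 37
f 40 38 39
f 41 78 57
f 78 52 81
f 57 81 46
f 78 81 57
f 41 57 53
f 57 46 58
f 53 58 42
f 57 58 53
f 41 53 62
f 53 42 63
f 62 63 48
f 53 63 62
f 41 62 74
f 62 48 77
f 74 77 51
f 62 77 74
f 41 74 78
f 74 51 82
f 78 82 52
f 74 82 78
f 42 58 69
f 58 46 72
f 69 72 50
f 58 72 69
f 46 81 59
f 81 52 80
f 59 80 45
f 81 80 59
f 52 82 79
f 82 51 75
f 79 75 43
f 82 75 79
f 51 77 76
f 77 48 64
f 76 64 47
f 77 64 76
f 48 63 68
f 63 42 65
f 68 65 49
f 63 65 68
f 44 70 56
f 70 50 71
f 56 71 45
f 70 71 56
f 44 56 54
f 56 45 55
f 54 55 43
f 56 55 54
f 44 54 61
f 54 43 60
f 61 60 47
f 54 60 61
f 44 61 66
f 61 47 67
f 66 67 49
f 61 67 66
f 44 66 70
f 66 49 73
f 70 73 50
f 66 73 70
f 45 71 59
f 71 50 72
f 59 72 46
f 71 72 59
f 43 55 79
f 55 45 80
f 79 80 52
f 55 80 79
f 47 60 76
f 60 43 75
f 76 75 51
f 60 75 76
f 49 67 68
f 67 47 64
f 68 64 48
f 67 64 68
f 50 73 69
f 73 49 65
f 69 65 42
f 73 65 69
f 84 83 87
f 84 87 85
f 85 87 88
f 85 88 86
f 87 83 89
f 87 89 88
f 88 89 90
f 88 90 86
f 89 83 91
f 89 91 90
f 90 91 92
f 90 92 86
f 91 83 93
f 91 93 92
f 92 93 94
f 92 94 86
f 93 83 95
f 93 95 94
f 94 95 96
f 94 96 86
f 95 83 97
f 95 97 96
f 96 97 98
f 96 98 86
f 97 83 99
f 97 99 98
f 98 99 100
f 98 100 86
f 99 83 101
f 99 101 100
f 100 101 102
f 100 102 86
f 101 83 103
f 101 103 102
f 102 103 104
f 102 104 86
f 103 83 84
f 103 84 104
f 104 84 85
f 104 85 86



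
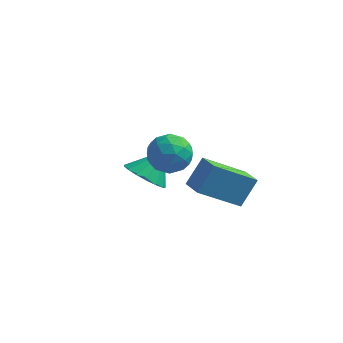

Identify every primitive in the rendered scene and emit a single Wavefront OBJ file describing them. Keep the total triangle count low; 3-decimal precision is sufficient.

v 1.708 -2.888 3.818
v 2.061 -2.602 3.174
v 2.739 -3.598 4.066
v 3.092 -3.312 3.422
v 2.964 -2.843 4.043
v 2.326 -2.404 3.889
v 2.474 -3.796 3.351
v 1.836 -3.357 3.197
v 2.534 -3.163 2.885
v 2.836 -2.573 3.312
v 1.964 -3.627 3.928
v 2.266 -3.037 4.355
v 1.794 -2.683 3.474
v 3.006 -3.517 3.766
v 2.931 -3.242 4.131
v 3.138 -3.073 3.752
v 1.95 -2.567 3.895
v 2.157 -2.398 3.516
v 2.688 -2.54 4.027
v 2.643 -3.802 3.724
v 2.85 -3.633 3.345
v 1.662 -3.127 3.488
v 1.869 -2.958 3.109
v 2.112 -3.66 3.213
v 2.279 -2.844 2.925
v 2.885 -3.261 3.071
v 2.522 -3.546 3.029
v 2.147 -3.288 2.939
v 2.457 -2.498 3.177
v 3.063 -2.915 3.323
v 2.988 -2.639 3.687
v 2.613 -2.381 3.597
v 2.735 -2.827 3.007
v 1.737 -3.285 3.917
v 2.343 -3.702 4.063
v 2.187 -3.819 3.643
v 1.812 -3.561 3.553
v 1.915 -2.939 4.169
v 2.521 -3.356 4.315
v 2.653 -2.912 4.301
v 2.278 -2.654 4.211
v 2.065 -3.373 4.233
v 0.586 0.06 -0.49
v 1.168 -0.538 -0.327
v 1.094 0.8 0.41
v 1.342 -0.308 -0.614
v 1.343 0.006 -0.872
v 1.171 0.332 -1.043
v 0.864 0.597 -1.088
v 0.494 0.738 -0.995
v 0.145 0.724 -0.786
v -0.103 0.558 -0.51
v -0.193 0.278 -0.229
v -0.105 -0.052 -0.007
v 0.142 -0.356 0.104
v 0.49 -0.565 0.079
v 0.86 -0.63 -0.077
v 2.816 -1.317 0.314
v 3.21 -0.674 1.247
v 2.25 -0.698 0.126
v 2.644 -0.055 1.059
v 4.096 -0.485 -0.799
v 4.49 0.158 0.134
v 3.53 0.134 -0.987
v 3.924 0.777 -0.054
f 1 38 17
f 38 12 41
f 17 41 6
f 38 41 17
f 1 17 13
f 17 6 18
f 13 18 2
f 17 18 13
f 1 13 22
f 13 2 23
f 22 23 8
f 13 23 22
f 1 22 34
f 22 8 37
f 34 37 11
f 22 37 34
f 1 34 38
f 34 11 42
f 38 42 12
f 34 42 38
f 2 18 29
f 18 6 32
f 29 32 10
f 18 32 29
f 6 41 19
f 41 12 40
f 19 40 5
f 41 40 19
f 12 42 39
f 42 11 35
f 39 35 3
f 42 35 39
f 11 37 36
f 37 8 24
f 36 24 7
f 37 24 36
f 8 23 28
f 23 2 25
f 28 25 9
f 23 25 28
f 4 30 16
f 30 10 31
f 16 31 5
f 30 31 16
f 4 16 14
f 16 5 15
f 14 15 3
f 16 15 14
f 4 14 21
f 14 3 20
f 21 20 7
f 14 20 21
f 4 21 26
f 21 7 27
f 26 27 9
f 21 27 26
f 4 26 30
f 26 9 33
f 30 33 10
f 26 33 30
f 5 31 19
f 31 10 32
f 19 32 6
f 31 32 19
f 3 15 39
f 15 5 40
f 39 40 12
f 15 40 39
f 7 20 36
f 20 3 35
f 36 35 11
f 20 35 36
f 9 27 28
f 27 7 24
f 28 24 8
f 27 24 28
f 10 33 29
f 33 9 25
f 29 25 2
f 33 25 29
f 44 43 46
f 44 46 45
f 46 43 47
f 46 47 45
f 47 43 48
f 47 48 45
f 48 43 49
f 48 49 45
f 49 43 50
f 49 50 45
f 50 43 51
f 50 51 45
f 51 43 52
f 51 52 45
f 52 43 53
f 52 53 45
f 53 43 54
f 53 54 45
f 54 43 55
f 54 55 45
f 55 43 56
f 55 56 45
f 56 43 57
f 56 57 45
f 57 43 44
f 57 44 45
f 59 61 58
f 62 59 58
f 58 61 60
f 60 62 58
f 59 65 61
f 63 59 62
f 63 65 59
f 61 65 60
f 64 62 60
f 60 65 64
f 64 63 62
f 65 63 64



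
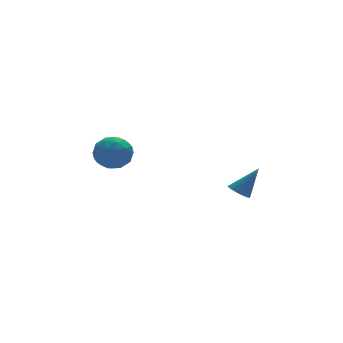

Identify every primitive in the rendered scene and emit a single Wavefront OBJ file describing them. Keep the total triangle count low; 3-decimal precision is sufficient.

v -3.304 0.401 0.505
v -2.504 0.234 0.437
v -3.596 -0.774 -0.037
v -2.796 -0.941 -0.105
v -3.147 -0.91 0.636
v -2.966 -0.183 0.971
v -3.134 -0.357 -0.571
v -2.953 0.37 -0.236
v -2.399 -0.234 -0.228
v -2.407 -0.576 0.518
v -3.693 0.036 -0.118
v -3.701 -0.306 0.628
v -2.879 0.421 0.518
v -3.221 -0.961 -0.118
v -3.428 -0.942 0.317
v -2.957 -1.041 0.277
v -3.15 0.176 0.832
v -2.68 0.078 0.792
v -3.058 -0.595 0.909
v -3.42 -0.618 -0.392
v -2.95 -0.716 -0.432
v -3.143 0.501 0.123
v -2.672 0.402 0.083
v -3.042 0.055 -0.509
v -2.346 0.047 0.088
v -2.518 -0.644 -0.231
v -2.716 -0.3 -0.504
v -2.61 0.127 -0.308
v -2.351 -0.153 0.526
v -2.523 -0.845 0.208
v -2.729 -0.826 0.643
v -2.623 -0.399 0.84
v -2.289 -0.429 0.135
v -3.577 0.305 0.192
v -3.749 -0.387 -0.126
v -3.477 -0.141 -0.44
v -3.371 0.286 -0.243
v -3.582 0.104 0.631
v -3.754 -0.587 0.312
v -3.49 -0.667 0.708
v -3.384 -0.24 0.904
v -3.811 -0.111 0.265
v 1.718 -1.295 -2.434
v 2.073 -1.034 -2.69
v 2.542 -1.325 -1.326
v 1.959 -0.879 -2.602
v 1.804 -0.795 -2.484
v 1.634 -0.798 -2.358
v 1.478 -0.887 -2.244
v 1.364 -1.047 -2.164
v 1.311 -1.25 -2.13
v 1.329 -1.46 -2.148
v 1.414 -1.642 -2.216
v 1.551 -1.764 -2.322
v 1.718 -1.805 -2.447
v 1.884 -1.758 -2.569
v 2.022 -1.631 -2.668
v 2.107 -1.446 -2.727
v 2.125 -1.235 -2.735
f 1 38 17
f 38 12 41
f 17 41 6
f 38 41 17
f 1 17 13
f 17 6 18
f 13 18 2
f 17 18 13
f 1 13 22
f 13 2 23
f 22 23 8
f 13 23 22
f 1 22 34
f 22 8 37
f 34 37 11
f 22 37 34
f 1 34 38
f 34 11 42
f 38 42 12
f 34 42 38
f 2 18 29
f 18 6 32
f 29 32 10
f 18 32 29
f 6 41 19
f 41 12 40
f 19 40 5
f 41 40 19
f 12 42 39
f 42 11 35
f 39 35 3
f 42 35 39
f 11 37 36
f 37 8 24
f 36 24 7
f 37 24 36
f 8 23 28
f 23 2 25
f 28 25 9
f 23 25 28
f 4 30 16
f 30 10 31
f 16 31 5
f 30 31 16
f 4 16 14
f 16 5 15
f 14 15 3
f 16 15 14
f 4 14 21
f 14 3 20
f 21 20 7
f 14 20 21
f 4 21 26
f 21 7 27
f 26 27 9
f 21 27 26
f 4 26 30
f 26 9 33
f 30 33 10
f 26 33 30
f 5 31 19
f 31 10 32
f 19 32 6
f 31 32 19
f 3 15 39
f 15 5 40
f 39 40 12
f 15 40 39
f 7 20 36
f 20 3 35
f 36 35 11
f 20 35 36
f 9 27 28
f 27 7 24
f 28 24 8
f 27 24 28
f 10 33 29
f 33 9 25
f 29 25 2
f 33 25 29
f 44 43 46
f 44 46 45
f 46 43 47
f 46 47 45
f 47 43 48
f 47 48 45
f 48 43 49
f 48 49 45
f 49 43 50
f 49 50 45
f 50 43 51
f 50 51 45
f 51 43 52
f 51 52 45
f 52 43 53
f 52 53 45
f 53 43 54
f 53 54 45
f 54 43 55
f 54 55 45
f 55 43 56
f 55 56 45
f 56 43 57
f 56 57 45
f 57 43 58
f 57 58 45
f 58 43 59
f 58 59 45
f 59 43 44
f 59 44 45

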